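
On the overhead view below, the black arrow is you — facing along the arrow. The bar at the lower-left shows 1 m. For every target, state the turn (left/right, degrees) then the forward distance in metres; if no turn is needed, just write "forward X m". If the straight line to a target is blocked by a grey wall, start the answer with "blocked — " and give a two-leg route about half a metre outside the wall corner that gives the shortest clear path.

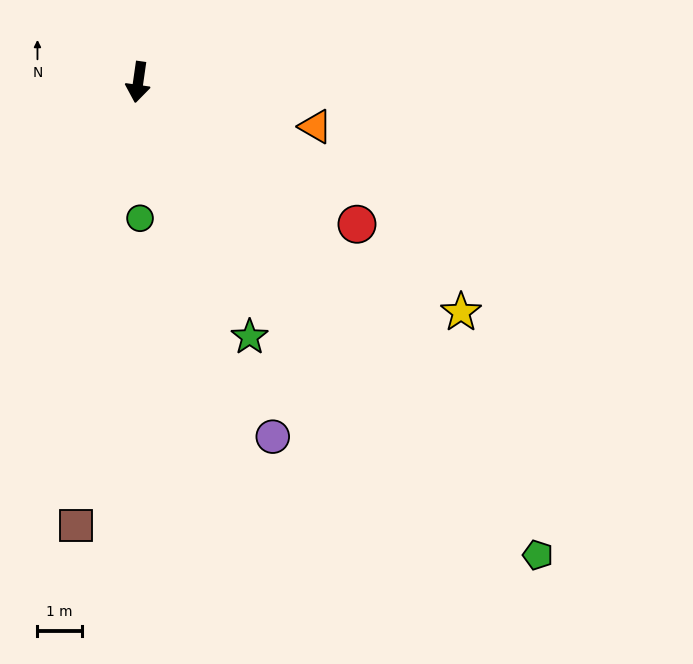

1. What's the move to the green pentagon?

turn left 48°, forward 14.0 m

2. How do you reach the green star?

turn left 32°, forward 6.3 m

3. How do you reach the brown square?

forward 10.1 m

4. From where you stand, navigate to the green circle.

turn left 9°, forward 3.1 m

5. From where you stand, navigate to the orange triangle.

turn left 84°, forward 4.1 m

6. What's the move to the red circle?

turn left 65°, forward 5.9 m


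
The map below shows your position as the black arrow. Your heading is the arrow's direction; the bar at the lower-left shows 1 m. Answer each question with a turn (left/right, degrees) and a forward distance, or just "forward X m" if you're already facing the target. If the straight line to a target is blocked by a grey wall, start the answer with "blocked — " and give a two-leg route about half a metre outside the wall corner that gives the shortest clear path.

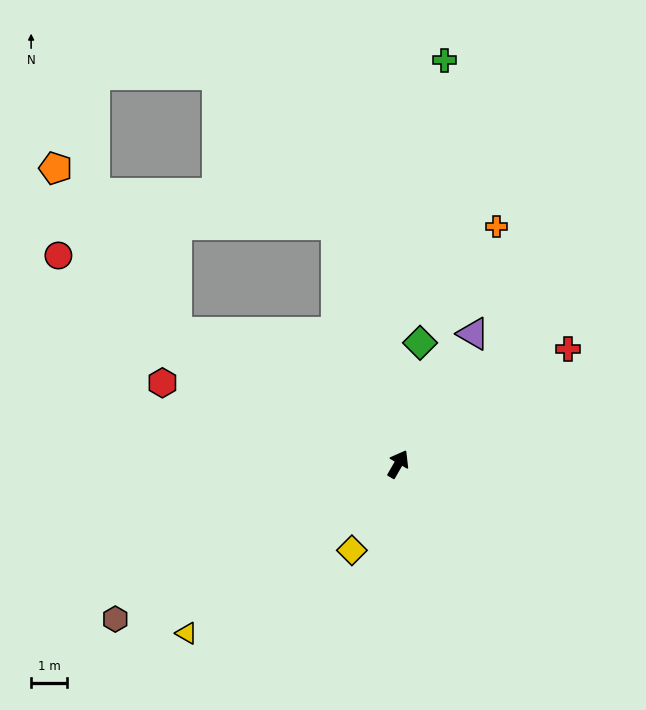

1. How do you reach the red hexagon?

turn left 101°, forward 6.9 m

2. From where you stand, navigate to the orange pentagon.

blocked — turn left 89°, forward 7.1 m, then turn right 23°, forward 5.6 m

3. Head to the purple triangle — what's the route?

forward 4.2 m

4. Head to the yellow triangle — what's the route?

turn left 159°, forward 7.5 m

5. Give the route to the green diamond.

turn left 20°, forward 3.4 m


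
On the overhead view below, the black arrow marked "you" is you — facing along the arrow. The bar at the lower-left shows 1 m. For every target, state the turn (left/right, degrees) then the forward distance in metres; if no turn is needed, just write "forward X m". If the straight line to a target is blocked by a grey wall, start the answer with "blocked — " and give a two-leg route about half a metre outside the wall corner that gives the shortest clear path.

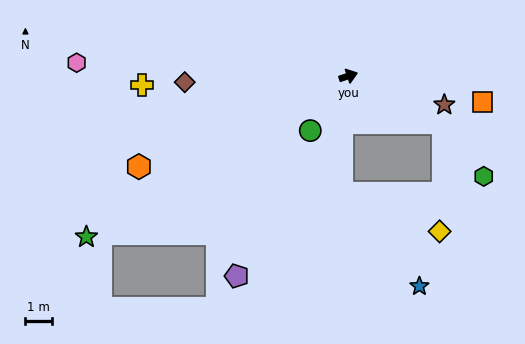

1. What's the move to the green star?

turn right 167°, forward 11.6 m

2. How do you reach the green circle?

turn right 143°, forward 2.5 m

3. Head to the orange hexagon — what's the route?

turn right 175°, forward 8.6 m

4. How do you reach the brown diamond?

turn left 164°, forward 6.2 m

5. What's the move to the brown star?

turn right 35°, forward 3.8 m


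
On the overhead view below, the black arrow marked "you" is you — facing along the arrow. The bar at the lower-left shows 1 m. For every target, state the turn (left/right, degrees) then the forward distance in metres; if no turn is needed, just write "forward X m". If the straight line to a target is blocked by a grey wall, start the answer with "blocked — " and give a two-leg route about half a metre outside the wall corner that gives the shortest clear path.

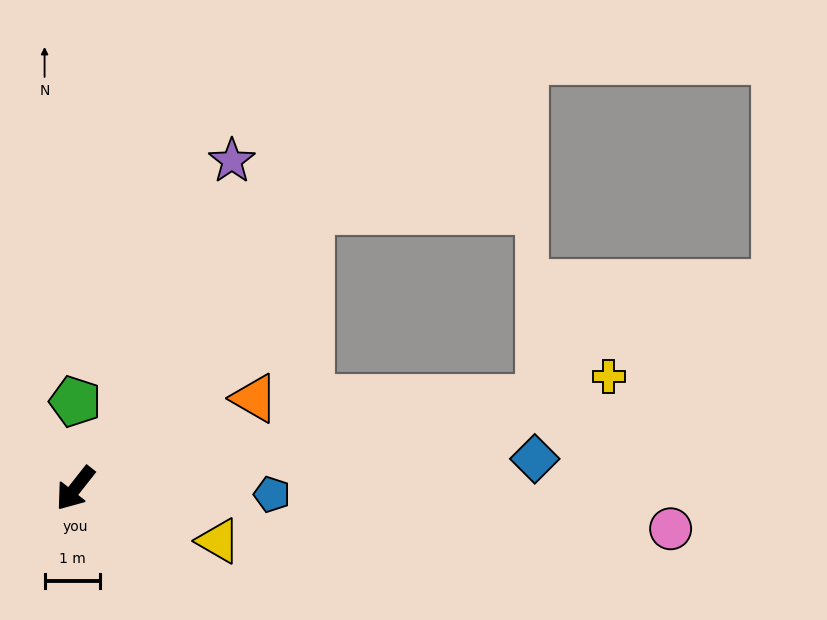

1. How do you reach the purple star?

turn right 167°, forward 6.5 m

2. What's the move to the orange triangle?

turn left 155°, forward 3.6 m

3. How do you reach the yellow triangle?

turn left 108°, forward 2.7 m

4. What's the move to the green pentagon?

turn right 142°, forward 1.6 m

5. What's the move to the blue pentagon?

turn left 126°, forward 3.5 m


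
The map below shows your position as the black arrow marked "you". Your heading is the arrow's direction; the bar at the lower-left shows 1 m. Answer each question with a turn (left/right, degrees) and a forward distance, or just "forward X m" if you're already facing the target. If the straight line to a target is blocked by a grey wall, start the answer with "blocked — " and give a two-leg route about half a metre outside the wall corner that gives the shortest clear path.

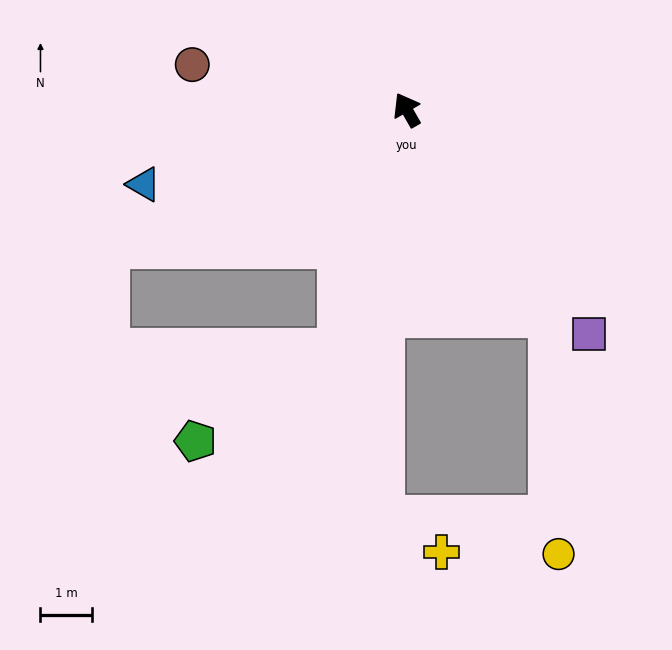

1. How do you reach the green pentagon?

blocked — turn left 135°, forward 4.8 m, then turn right 43°, forward 3.3 m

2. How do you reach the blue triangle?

turn left 76°, forward 5.3 m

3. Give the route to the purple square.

turn right 171°, forward 5.6 m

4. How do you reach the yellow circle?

blocked — turn right 175°, forward 4.8 m, then turn right 33°, forward 4.6 m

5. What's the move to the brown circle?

turn left 48°, forward 4.2 m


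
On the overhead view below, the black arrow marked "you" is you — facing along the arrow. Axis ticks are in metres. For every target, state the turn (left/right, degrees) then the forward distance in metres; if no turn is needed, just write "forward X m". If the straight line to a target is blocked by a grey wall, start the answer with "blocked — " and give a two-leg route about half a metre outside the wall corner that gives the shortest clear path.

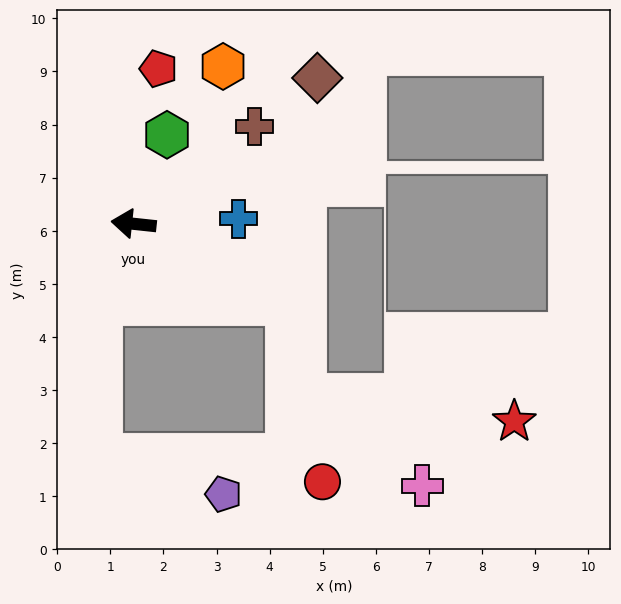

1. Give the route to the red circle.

blocked — turn left 159°, forward 3.3 m, then turn right 52°, forward 3.4 m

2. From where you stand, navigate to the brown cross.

turn right 135°, forward 2.9 m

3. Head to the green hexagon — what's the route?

turn right 104°, forward 1.8 m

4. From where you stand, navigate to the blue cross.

turn right 171°, forward 2.0 m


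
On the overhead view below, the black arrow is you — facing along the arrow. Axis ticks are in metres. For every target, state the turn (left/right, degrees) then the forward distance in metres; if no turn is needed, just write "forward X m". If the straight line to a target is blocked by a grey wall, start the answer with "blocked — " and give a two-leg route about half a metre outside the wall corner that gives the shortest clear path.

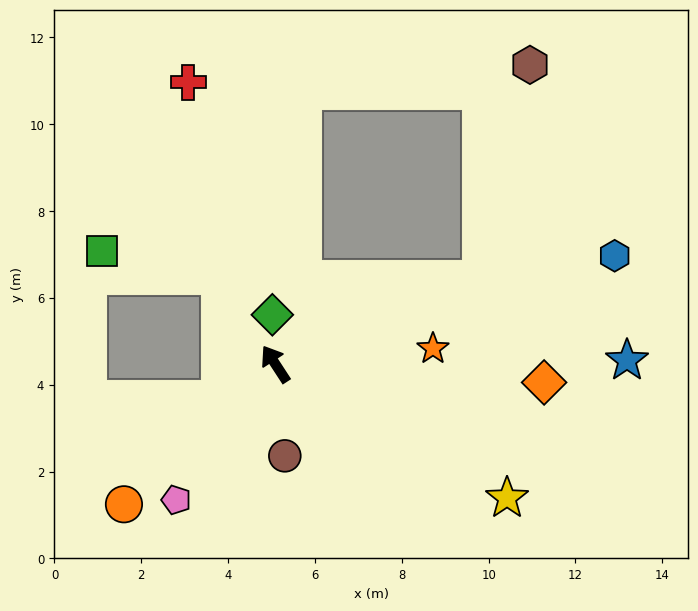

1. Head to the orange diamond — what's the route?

turn right 127°, forward 6.2 m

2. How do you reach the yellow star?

turn right 153°, forward 6.2 m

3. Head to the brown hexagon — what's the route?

blocked — turn right 100°, forward 5.1 m, then turn left 54°, forward 5.0 m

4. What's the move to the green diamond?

turn right 30°, forward 1.1 m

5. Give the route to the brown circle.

turn left 153°, forward 2.1 m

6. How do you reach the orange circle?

turn left 100°, forward 4.8 m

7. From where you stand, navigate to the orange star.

turn right 118°, forward 3.6 m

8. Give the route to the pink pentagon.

turn left 111°, forward 3.9 m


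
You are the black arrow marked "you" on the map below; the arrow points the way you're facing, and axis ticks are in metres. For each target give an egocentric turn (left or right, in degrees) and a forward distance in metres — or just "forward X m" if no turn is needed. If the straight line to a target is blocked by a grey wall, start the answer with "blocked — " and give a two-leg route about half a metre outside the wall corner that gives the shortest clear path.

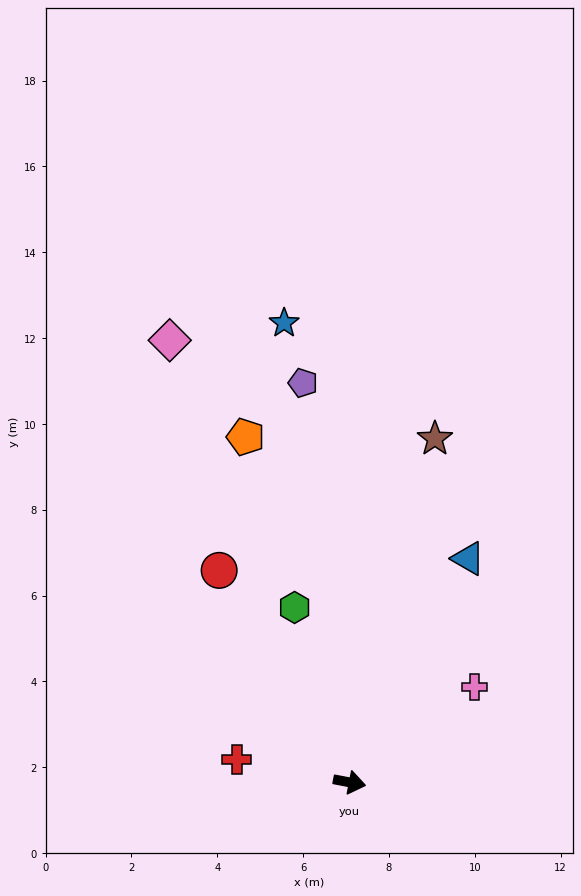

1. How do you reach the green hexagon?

turn left 118°, forward 4.3 m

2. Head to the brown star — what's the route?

turn left 87°, forward 8.3 m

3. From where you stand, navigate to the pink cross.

turn left 48°, forward 3.7 m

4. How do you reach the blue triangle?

turn left 73°, forward 5.9 m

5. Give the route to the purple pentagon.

turn left 108°, forward 9.4 m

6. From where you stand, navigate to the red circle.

turn left 132°, forward 5.8 m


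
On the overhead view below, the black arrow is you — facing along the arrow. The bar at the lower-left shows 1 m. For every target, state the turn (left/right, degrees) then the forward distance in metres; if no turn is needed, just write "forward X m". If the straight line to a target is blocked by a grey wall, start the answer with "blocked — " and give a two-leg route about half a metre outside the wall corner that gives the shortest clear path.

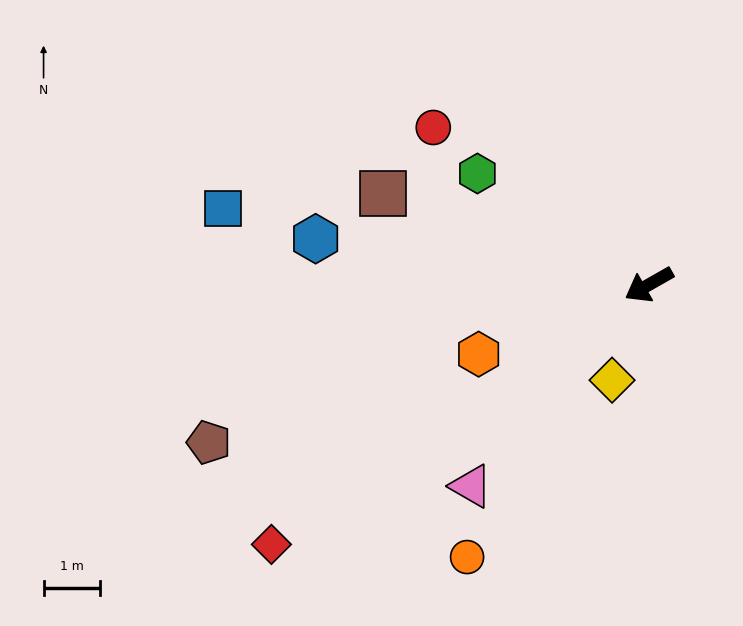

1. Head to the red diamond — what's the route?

turn left 5°, forward 8.2 m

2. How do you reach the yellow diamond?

turn left 39°, forward 1.8 m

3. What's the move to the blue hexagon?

turn right 37°, forward 6.0 m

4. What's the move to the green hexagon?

turn right 63°, forward 3.6 m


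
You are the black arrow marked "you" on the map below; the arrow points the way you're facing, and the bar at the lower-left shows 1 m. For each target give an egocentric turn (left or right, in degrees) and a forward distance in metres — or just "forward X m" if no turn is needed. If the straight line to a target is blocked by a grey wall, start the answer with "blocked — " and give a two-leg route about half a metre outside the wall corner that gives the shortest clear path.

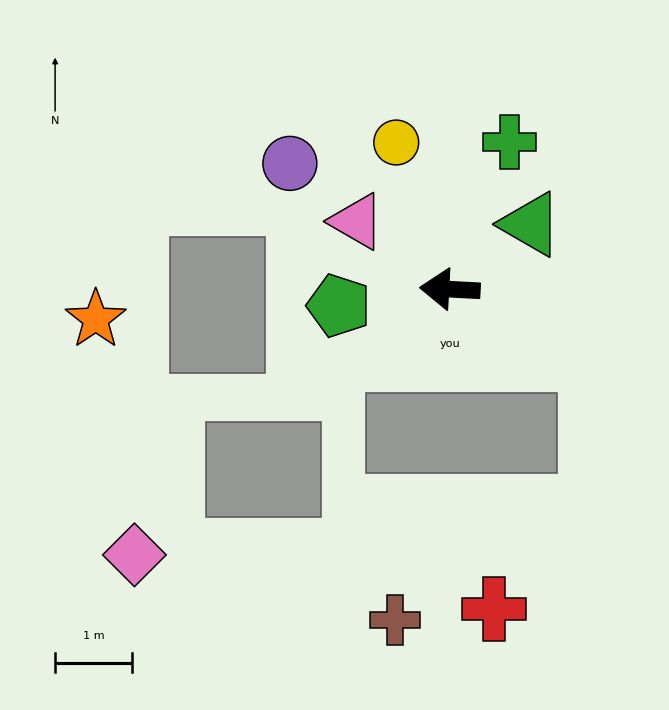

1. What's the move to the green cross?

turn right 109°, forward 2.1 m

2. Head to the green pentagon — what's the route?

turn left 11°, forward 1.5 m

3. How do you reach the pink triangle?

turn right 33°, forward 1.5 m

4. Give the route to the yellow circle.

turn right 67°, forward 2.0 m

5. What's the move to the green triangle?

turn right 138°, forward 1.4 m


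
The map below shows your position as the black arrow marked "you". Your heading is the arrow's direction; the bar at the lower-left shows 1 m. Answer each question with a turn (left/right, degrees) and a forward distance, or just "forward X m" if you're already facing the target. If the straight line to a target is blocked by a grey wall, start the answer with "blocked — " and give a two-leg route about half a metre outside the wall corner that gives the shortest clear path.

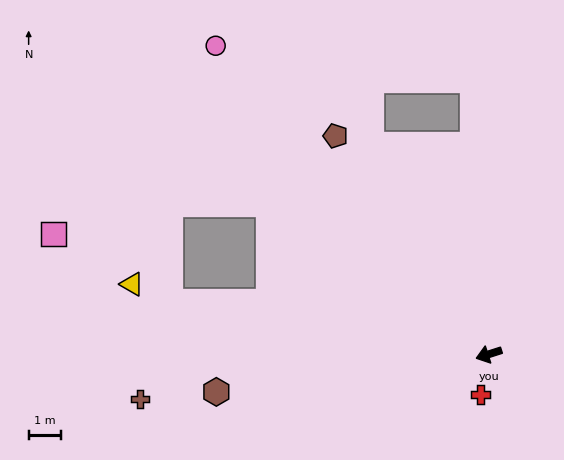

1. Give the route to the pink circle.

turn right 66°, forward 12.6 m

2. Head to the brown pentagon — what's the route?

turn right 73°, forward 8.1 m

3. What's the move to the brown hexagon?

turn right 10°, forward 8.4 m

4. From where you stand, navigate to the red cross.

turn left 61°, forward 1.3 m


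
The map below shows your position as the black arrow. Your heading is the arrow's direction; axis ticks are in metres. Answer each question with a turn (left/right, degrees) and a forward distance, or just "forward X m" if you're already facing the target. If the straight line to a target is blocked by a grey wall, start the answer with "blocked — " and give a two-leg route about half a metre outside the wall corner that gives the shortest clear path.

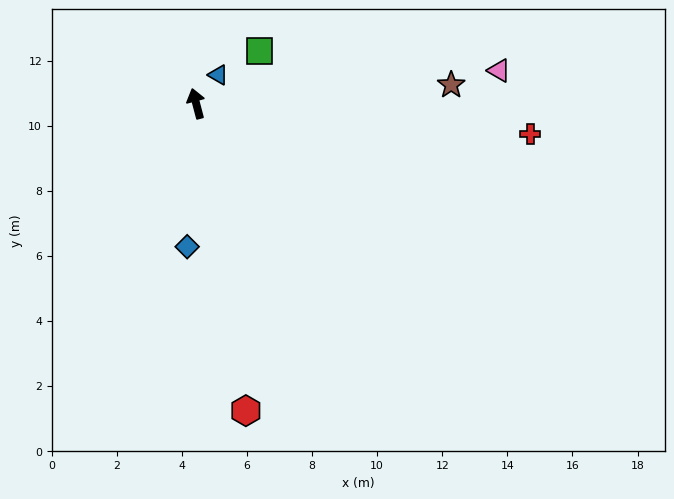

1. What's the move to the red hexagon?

turn left 174°, forward 9.6 m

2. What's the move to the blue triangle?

turn right 52°, forward 1.1 m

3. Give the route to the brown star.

turn right 101°, forward 7.9 m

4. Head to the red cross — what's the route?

turn right 110°, forward 10.3 m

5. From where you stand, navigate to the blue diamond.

turn left 162°, forward 4.4 m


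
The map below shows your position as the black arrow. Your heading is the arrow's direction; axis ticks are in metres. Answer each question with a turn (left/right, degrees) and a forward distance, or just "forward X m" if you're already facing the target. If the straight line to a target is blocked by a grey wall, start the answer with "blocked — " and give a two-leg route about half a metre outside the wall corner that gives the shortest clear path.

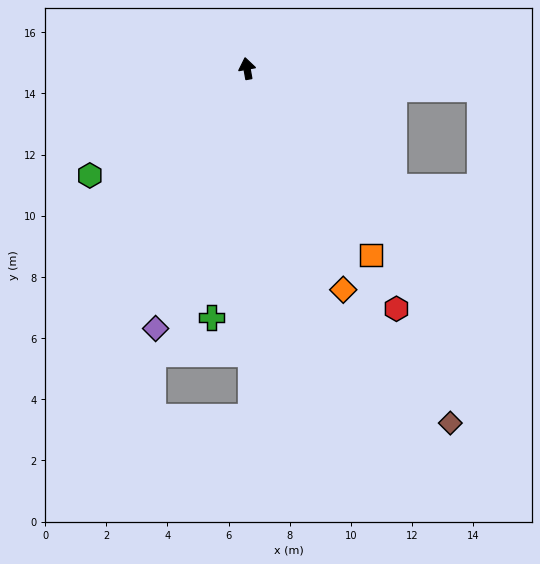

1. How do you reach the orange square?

turn right 157°, forward 7.3 m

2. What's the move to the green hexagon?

turn left 114°, forward 6.2 m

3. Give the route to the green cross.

turn left 162°, forward 8.2 m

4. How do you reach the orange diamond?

turn right 167°, forward 7.9 m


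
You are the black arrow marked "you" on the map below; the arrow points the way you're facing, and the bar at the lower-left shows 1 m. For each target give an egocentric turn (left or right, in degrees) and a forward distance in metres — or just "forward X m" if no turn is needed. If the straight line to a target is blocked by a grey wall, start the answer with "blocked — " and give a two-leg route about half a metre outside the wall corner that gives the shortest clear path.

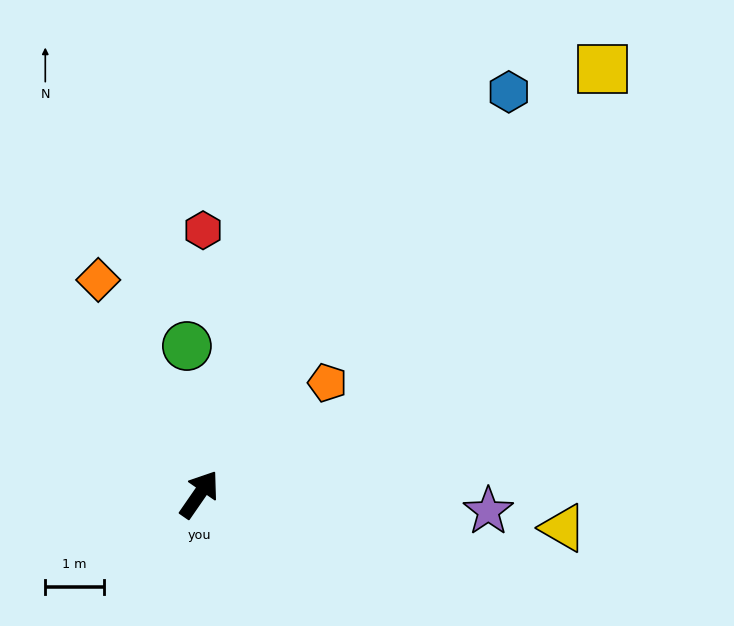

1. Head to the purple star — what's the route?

turn right 59°, forward 4.9 m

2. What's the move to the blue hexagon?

turn right 3°, forward 8.7 m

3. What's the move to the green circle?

turn left 39°, forward 2.5 m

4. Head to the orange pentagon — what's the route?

turn right 14°, forward 2.9 m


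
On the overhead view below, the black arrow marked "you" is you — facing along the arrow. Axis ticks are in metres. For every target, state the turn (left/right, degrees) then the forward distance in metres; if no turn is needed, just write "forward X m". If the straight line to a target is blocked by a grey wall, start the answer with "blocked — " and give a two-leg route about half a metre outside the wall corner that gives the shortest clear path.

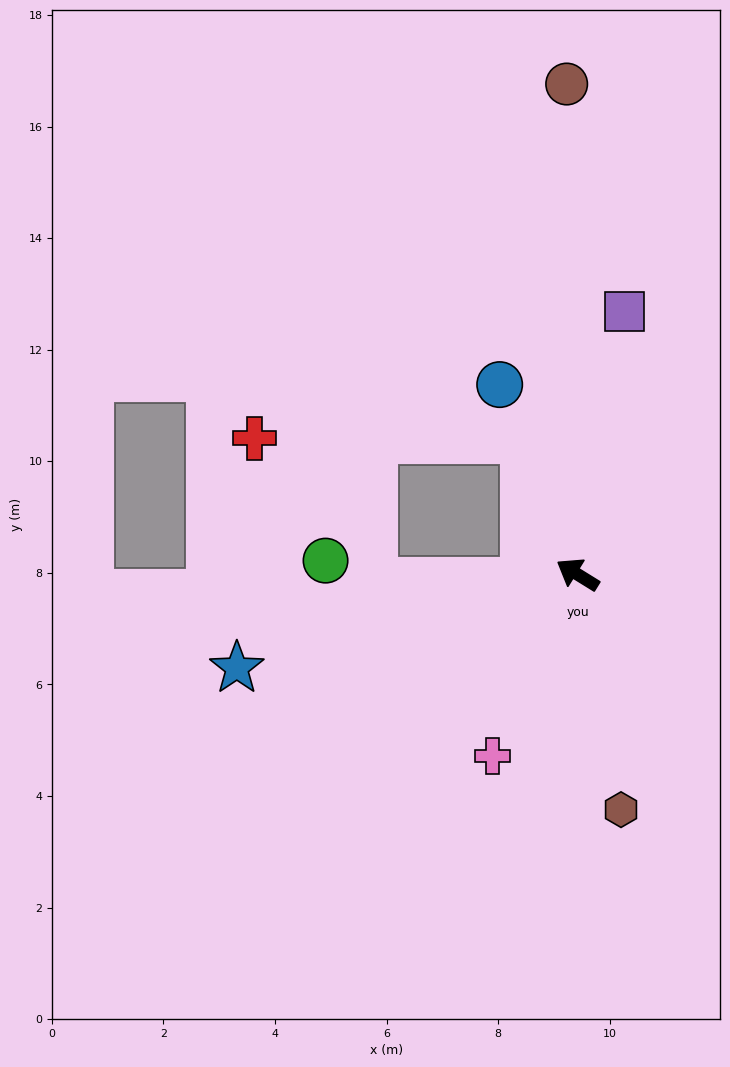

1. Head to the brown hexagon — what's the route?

turn left 132°, forward 4.3 m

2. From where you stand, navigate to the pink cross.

turn left 97°, forward 3.6 m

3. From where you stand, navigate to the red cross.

blocked — turn right 37°, forward 2.6 m, then turn left 68°, forward 4.8 m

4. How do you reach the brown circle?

turn right 57°, forward 8.8 m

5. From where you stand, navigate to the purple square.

turn right 68°, forward 4.8 m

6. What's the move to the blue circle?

turn right 36°, forward 3.7 m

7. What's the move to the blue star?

turn left 47°, forward 6.3 m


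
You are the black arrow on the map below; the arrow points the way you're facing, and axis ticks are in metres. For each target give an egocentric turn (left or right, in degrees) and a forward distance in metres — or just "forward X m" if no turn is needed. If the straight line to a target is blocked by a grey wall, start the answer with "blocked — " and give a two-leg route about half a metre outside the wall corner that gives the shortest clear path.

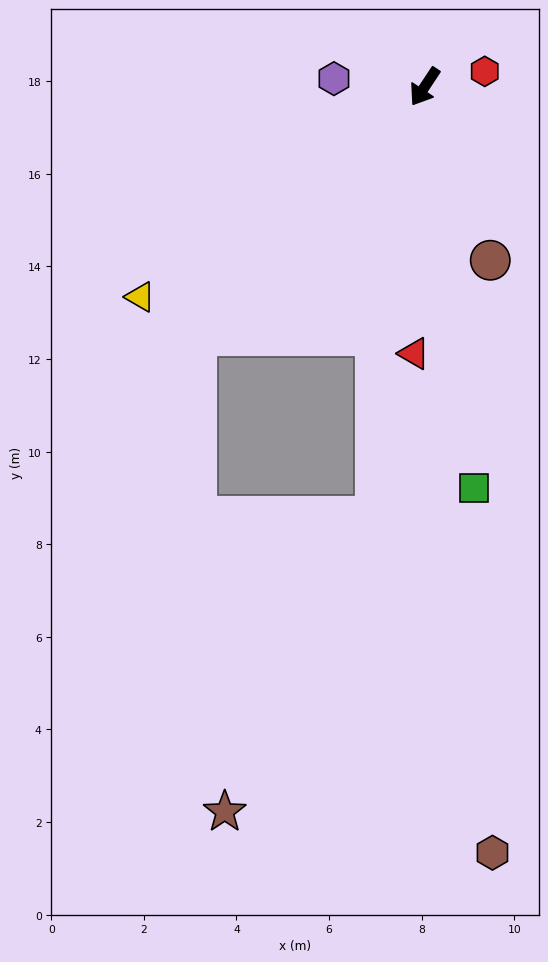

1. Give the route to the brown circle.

turn left 54°, forward 4.0 m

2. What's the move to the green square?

turn left 41°, forward 8.7 m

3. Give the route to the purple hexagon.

turn right 62°, forward 2.0 m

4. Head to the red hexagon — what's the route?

turn left 138°, forward 1.3 m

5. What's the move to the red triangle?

turn left 31°, forward 5.8 m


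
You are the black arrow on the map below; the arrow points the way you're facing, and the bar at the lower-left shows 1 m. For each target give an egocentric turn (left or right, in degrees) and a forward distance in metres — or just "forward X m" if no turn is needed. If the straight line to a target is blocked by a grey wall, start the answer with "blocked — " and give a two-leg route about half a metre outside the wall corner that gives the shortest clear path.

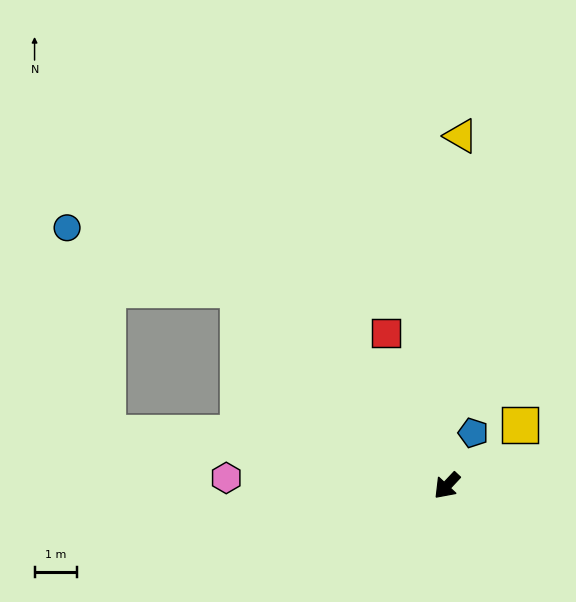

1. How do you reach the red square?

turn right 115°, forward 3.8 m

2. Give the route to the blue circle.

blocked — turn right 90°, forward 6.7 m, then turn left 23°, forward 4.2 m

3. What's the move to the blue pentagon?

turn right 163°, forward 1.4 m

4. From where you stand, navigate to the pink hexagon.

turn right 49°, forward 5.2 m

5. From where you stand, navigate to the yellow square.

turn left 173°, forward 2.2 m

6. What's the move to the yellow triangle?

turn right 139°, forward 8.2 m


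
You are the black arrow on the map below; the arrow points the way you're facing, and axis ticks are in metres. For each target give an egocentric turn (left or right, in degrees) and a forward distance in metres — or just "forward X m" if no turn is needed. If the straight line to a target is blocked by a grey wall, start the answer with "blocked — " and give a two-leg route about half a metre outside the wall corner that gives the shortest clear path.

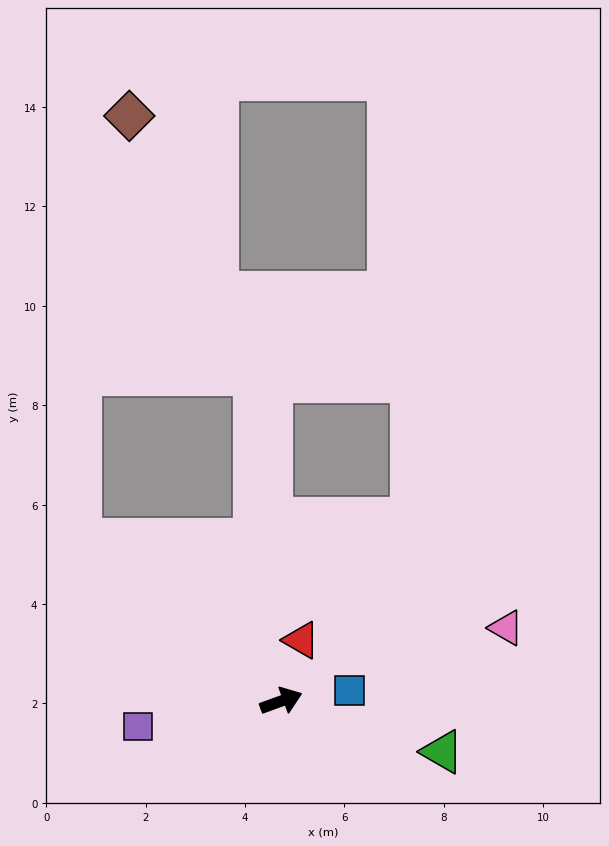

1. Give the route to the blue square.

turn right 11°, forward 1.4 m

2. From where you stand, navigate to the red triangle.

turn left 52°, forward 1.3 m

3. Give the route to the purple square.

turn left 170°, forward 2.9 m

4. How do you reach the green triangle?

turn right 38°, forward 3.4 m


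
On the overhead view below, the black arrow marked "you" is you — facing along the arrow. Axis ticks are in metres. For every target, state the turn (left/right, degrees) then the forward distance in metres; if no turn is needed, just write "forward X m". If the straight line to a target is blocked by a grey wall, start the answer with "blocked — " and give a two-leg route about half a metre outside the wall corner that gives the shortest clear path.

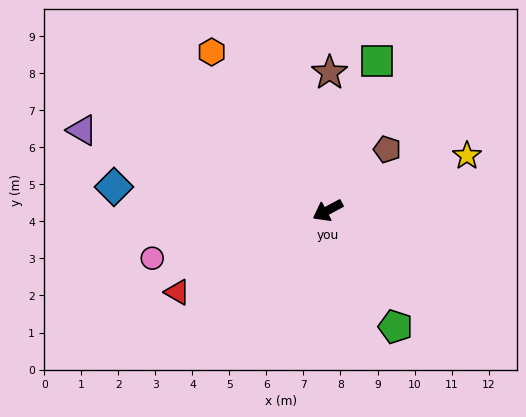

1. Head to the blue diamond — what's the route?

turn right 35°, forward 5.8 m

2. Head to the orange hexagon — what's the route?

turn right 82°, forward 5.3 m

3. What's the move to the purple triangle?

turn right 46°, forward 7.0 m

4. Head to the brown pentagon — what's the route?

turn right 163°, forward 2.3 m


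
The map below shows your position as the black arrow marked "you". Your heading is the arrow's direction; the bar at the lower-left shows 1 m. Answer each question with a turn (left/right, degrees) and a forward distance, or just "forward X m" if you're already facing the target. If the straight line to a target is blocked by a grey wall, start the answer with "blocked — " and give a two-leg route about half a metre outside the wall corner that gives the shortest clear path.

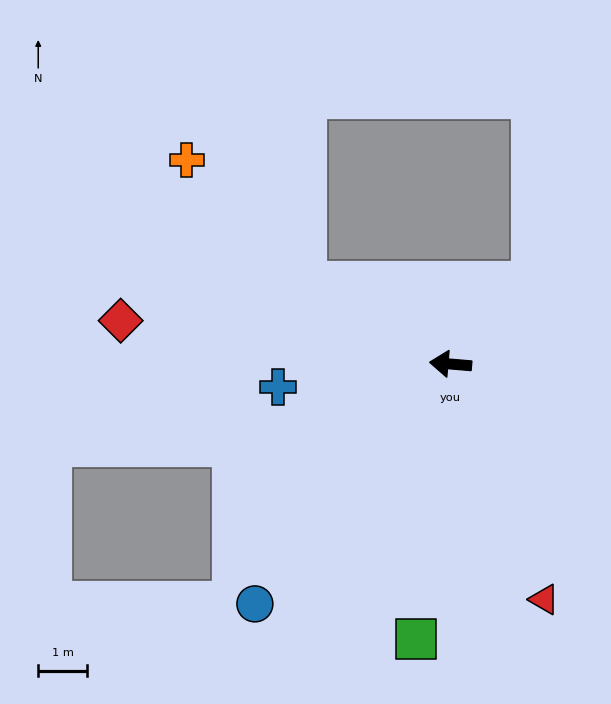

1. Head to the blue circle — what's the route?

turn left 56°, forward 6.4 m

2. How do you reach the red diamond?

turn right 3°, forward 6.9 m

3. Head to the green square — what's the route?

turn left 88°, forward 5.7 m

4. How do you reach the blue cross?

turn left 12°, forward 3.6 m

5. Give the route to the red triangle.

turn left 116°, forward 5.2 m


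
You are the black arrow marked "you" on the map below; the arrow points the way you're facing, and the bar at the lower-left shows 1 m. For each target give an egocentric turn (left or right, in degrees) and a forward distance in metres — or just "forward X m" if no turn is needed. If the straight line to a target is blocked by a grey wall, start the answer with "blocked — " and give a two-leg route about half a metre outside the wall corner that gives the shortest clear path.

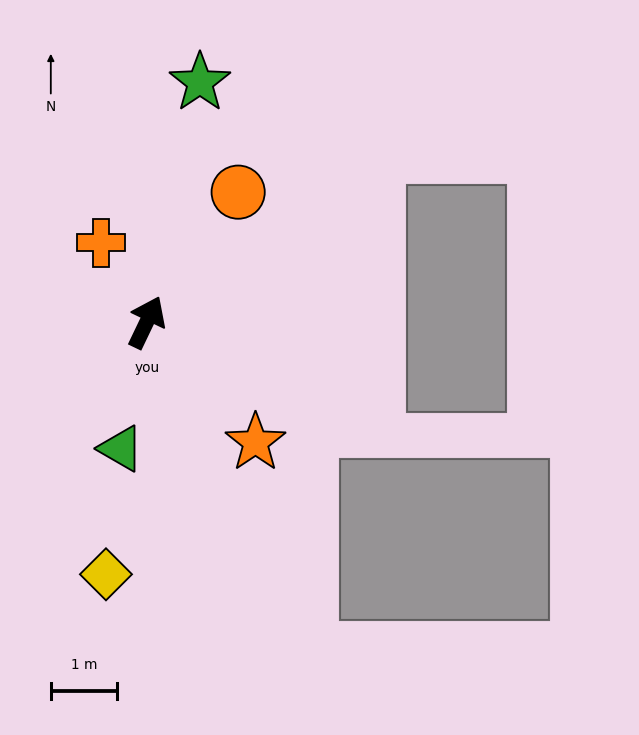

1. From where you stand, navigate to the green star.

turn left 13°, forward 3.7 m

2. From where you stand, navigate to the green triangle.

turn right 166°, forward 1.9 m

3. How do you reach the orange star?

turn right 112°, forward 2.4 m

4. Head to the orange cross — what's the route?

turn left 56°, forward 1.4 m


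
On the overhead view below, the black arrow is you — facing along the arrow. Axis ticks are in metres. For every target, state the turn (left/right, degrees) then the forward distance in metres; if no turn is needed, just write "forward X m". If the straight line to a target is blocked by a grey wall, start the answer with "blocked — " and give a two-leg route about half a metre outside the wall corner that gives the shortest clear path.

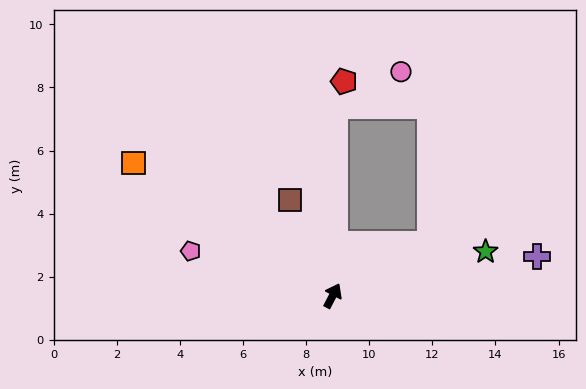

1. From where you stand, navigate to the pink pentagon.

turn left 100°, forward 4.7 m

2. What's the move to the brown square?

turn left 52°, forward 3.3 m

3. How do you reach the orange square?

turn left 84°, forward 7.6 m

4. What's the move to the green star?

turn right 46°, forward 5.0 m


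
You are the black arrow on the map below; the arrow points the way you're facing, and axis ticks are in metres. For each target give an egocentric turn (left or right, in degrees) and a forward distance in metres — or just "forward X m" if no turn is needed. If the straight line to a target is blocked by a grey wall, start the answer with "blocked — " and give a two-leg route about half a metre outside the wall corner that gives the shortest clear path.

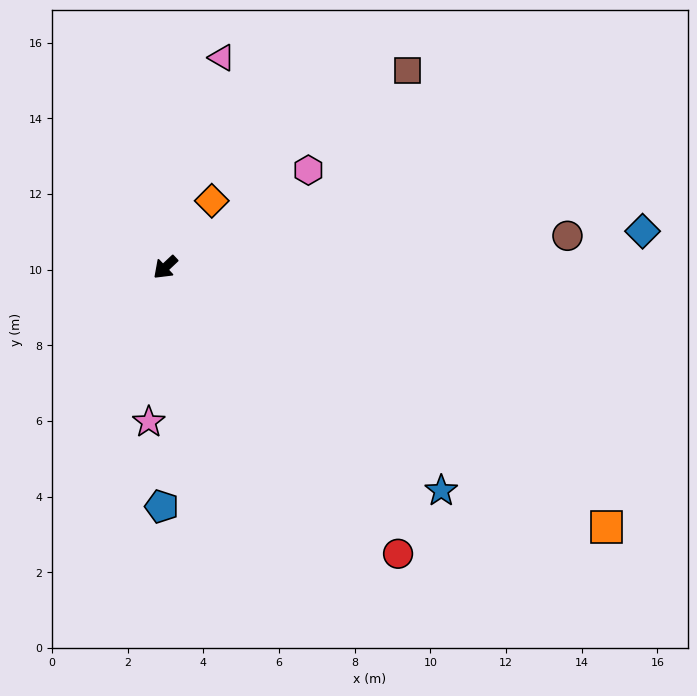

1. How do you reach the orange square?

turn left 106°, forward 13.5 m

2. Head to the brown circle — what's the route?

turn left 141°, forward 10.7 m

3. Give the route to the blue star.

turn left 98°, forward 9.4 m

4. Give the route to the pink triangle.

turn right 148°, forward 5.7 m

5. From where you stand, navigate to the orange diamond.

turn right 168°, forward 2.1 m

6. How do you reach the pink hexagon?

turn left 171°, forward 4.6 m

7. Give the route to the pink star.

turn left 41°, forward 4.1 m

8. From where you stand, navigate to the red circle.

turn left 86°, forward 9.8 m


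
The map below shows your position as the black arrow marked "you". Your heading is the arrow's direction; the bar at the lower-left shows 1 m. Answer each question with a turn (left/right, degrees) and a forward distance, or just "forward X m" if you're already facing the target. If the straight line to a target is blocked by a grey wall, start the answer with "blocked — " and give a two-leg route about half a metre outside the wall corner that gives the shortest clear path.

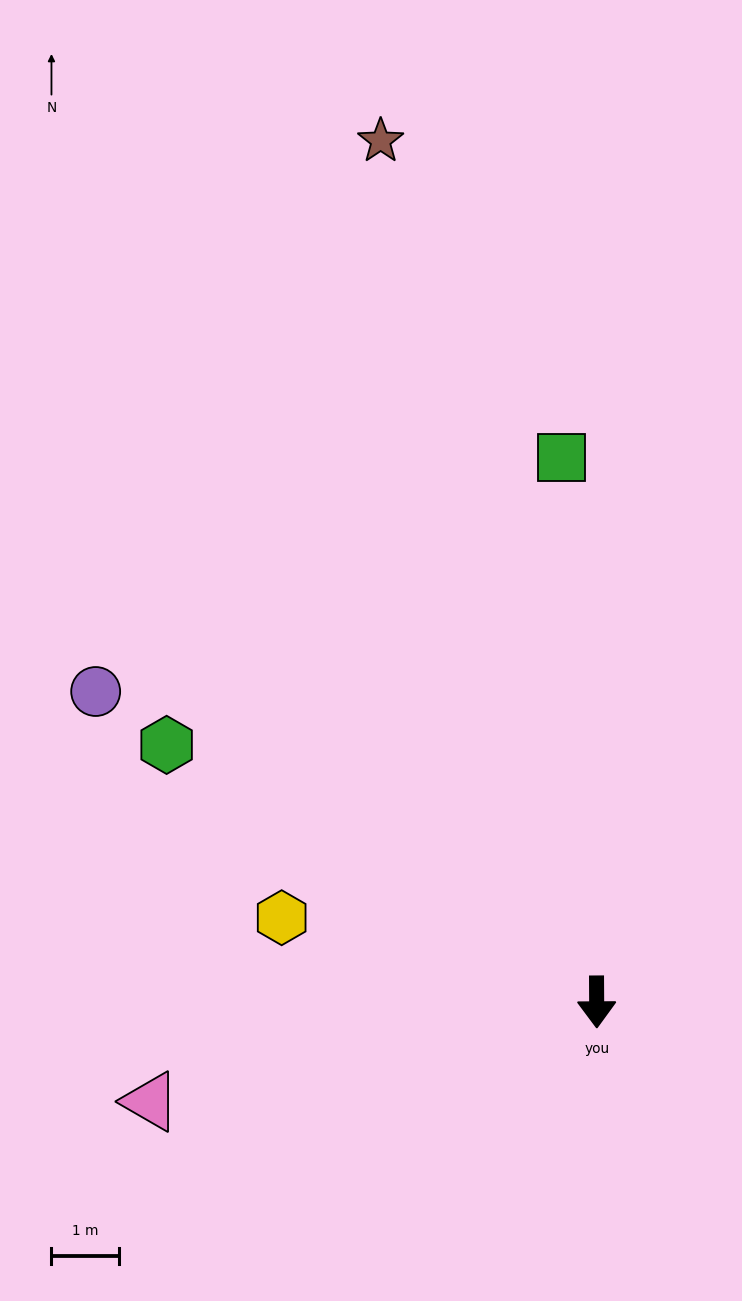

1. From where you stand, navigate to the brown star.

turn right 166°, forward 13.1 m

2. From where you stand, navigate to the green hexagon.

turn right 121°, forward 7.4 m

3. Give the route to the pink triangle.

turn right 78°, forward 6.8 m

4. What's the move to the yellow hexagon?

turn right 105°, forward 4.8 m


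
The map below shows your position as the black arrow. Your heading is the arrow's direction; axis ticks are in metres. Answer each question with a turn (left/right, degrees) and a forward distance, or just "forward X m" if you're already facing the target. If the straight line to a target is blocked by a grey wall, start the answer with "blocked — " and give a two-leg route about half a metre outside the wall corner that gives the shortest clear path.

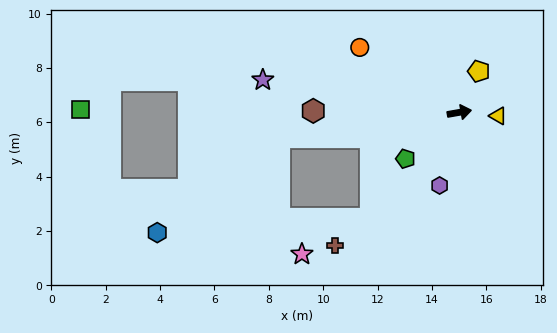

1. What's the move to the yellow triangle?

turn right 15°, forward 1.4 m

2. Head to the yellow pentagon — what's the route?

turn left 55°, forward 1.7 m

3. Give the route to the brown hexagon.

turn left 169°, forward 5.4 m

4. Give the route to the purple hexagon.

turn right 115°, forward 2.8 m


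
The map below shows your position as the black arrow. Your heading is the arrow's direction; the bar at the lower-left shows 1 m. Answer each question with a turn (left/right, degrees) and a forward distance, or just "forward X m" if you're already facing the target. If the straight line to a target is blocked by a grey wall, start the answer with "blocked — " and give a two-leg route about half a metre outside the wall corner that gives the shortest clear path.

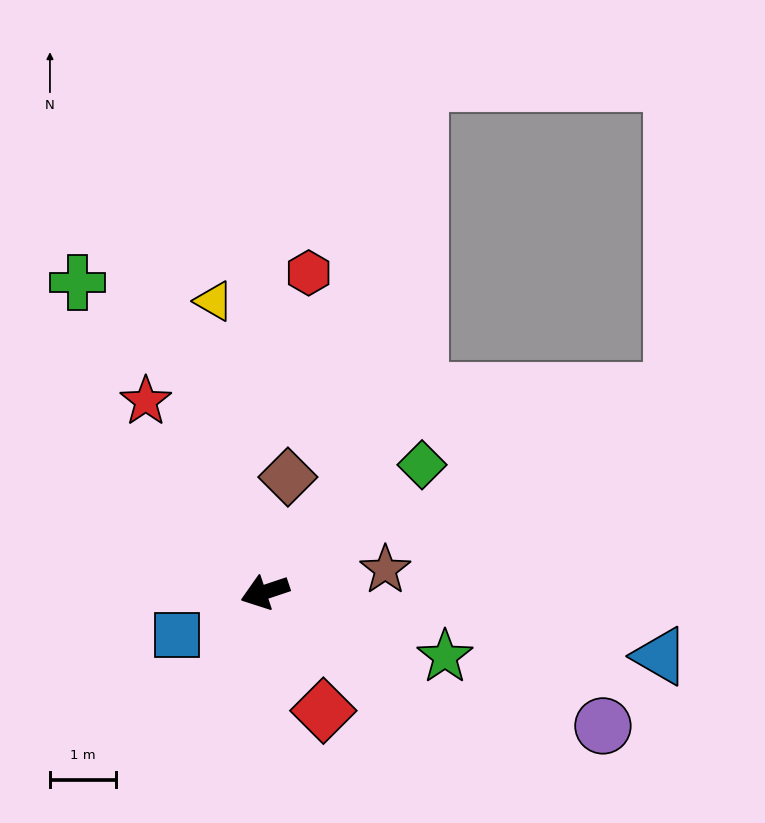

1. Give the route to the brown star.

turn left 172°, forward 1.9 m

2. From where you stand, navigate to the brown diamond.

turn right 120°, forward 1.8 m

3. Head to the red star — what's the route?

turn right 77°, forward 3.4 m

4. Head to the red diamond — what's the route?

turn left 98°, forward 2.0 m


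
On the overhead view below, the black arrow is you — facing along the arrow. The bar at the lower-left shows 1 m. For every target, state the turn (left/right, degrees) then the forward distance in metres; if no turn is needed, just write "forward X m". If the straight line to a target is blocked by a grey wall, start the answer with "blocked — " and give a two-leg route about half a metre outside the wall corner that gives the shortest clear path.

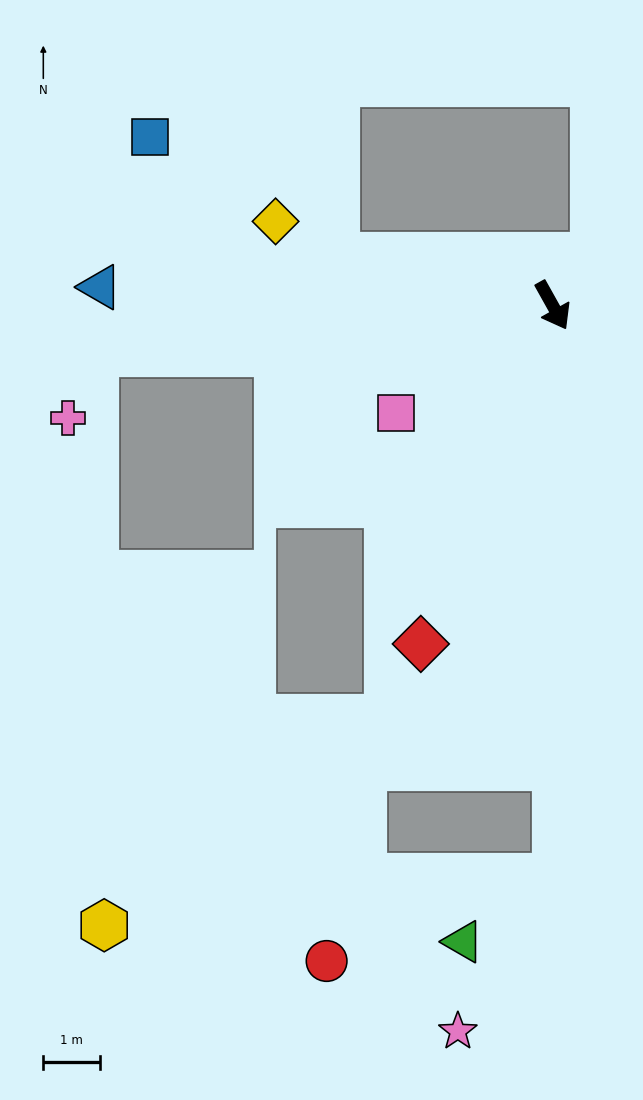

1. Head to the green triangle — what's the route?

blocked — turn right 29°, forward 10.1 m, then turn right 55°, forward 2.0 m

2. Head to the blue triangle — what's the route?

turn right 122°, forward 8.0 m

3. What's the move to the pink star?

blocked — turn right 29°, forward 10.1 m, then turn right 33°, forward 3.2 m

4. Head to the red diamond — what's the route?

turn right 50°, forward 6.4 m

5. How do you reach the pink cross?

blocked — turn right 113°, forward 8.2 m, then turn left 62°, forward 1.2 m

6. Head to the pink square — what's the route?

turn right 85°, forward 3.4 m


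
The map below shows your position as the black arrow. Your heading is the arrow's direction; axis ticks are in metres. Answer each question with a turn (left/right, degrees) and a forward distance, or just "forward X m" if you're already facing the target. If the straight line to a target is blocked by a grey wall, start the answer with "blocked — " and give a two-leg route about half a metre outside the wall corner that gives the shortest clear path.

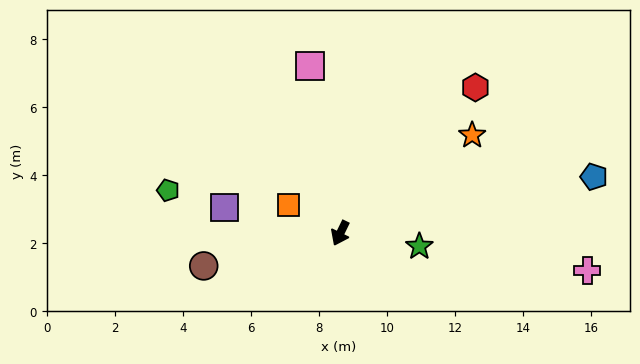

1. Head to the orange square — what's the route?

turn right 93°, forward 1.7 m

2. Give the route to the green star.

turn left 107°, forward 2.4 m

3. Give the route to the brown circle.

turn right 51°, forward 4.1 m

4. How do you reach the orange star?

turn left 153°, forward 4.8 m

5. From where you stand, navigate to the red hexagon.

turn left 163°, forward 5.9 m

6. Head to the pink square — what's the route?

turn right 144°, forward 5.0 m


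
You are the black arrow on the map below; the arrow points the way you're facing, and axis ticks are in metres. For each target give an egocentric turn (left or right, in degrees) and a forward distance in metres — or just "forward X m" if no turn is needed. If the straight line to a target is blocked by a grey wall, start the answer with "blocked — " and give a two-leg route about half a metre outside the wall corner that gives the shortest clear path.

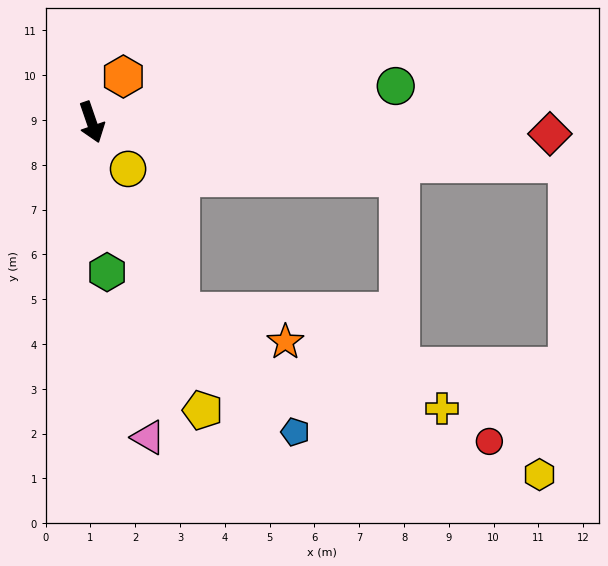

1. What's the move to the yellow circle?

turn left 19°, forward 1.3 m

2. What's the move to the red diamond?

turn left 70°, forward 10.2 m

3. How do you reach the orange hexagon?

turn left 126°, forward 1.2 m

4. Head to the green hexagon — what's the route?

turn right 13°, forward 3.4 m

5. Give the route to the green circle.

turn left 78°, forward 6.8 m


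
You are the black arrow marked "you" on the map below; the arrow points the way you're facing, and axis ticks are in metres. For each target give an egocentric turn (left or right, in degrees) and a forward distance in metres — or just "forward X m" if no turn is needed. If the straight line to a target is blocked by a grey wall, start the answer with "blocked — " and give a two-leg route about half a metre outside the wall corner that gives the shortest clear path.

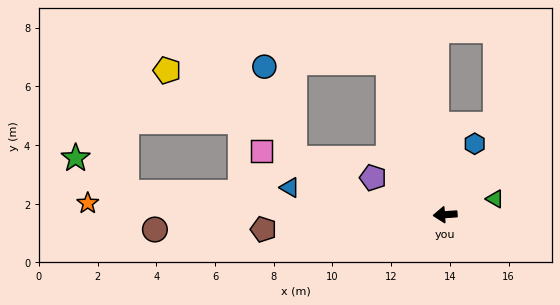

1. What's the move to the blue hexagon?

turn right 117°, forward 2.6 m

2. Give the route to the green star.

blocked — turn right 8°, forward 10.9 m, then turn right 30°, forward 2.1 m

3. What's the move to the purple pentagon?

turn right 31°, forward 2.8 m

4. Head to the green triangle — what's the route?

turn right 166°, forward 1.8 m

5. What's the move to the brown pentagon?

forward 6.2 m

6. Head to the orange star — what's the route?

turn right 6°, forward 12.2 m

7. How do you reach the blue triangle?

turn right 14°, forward 5.4 m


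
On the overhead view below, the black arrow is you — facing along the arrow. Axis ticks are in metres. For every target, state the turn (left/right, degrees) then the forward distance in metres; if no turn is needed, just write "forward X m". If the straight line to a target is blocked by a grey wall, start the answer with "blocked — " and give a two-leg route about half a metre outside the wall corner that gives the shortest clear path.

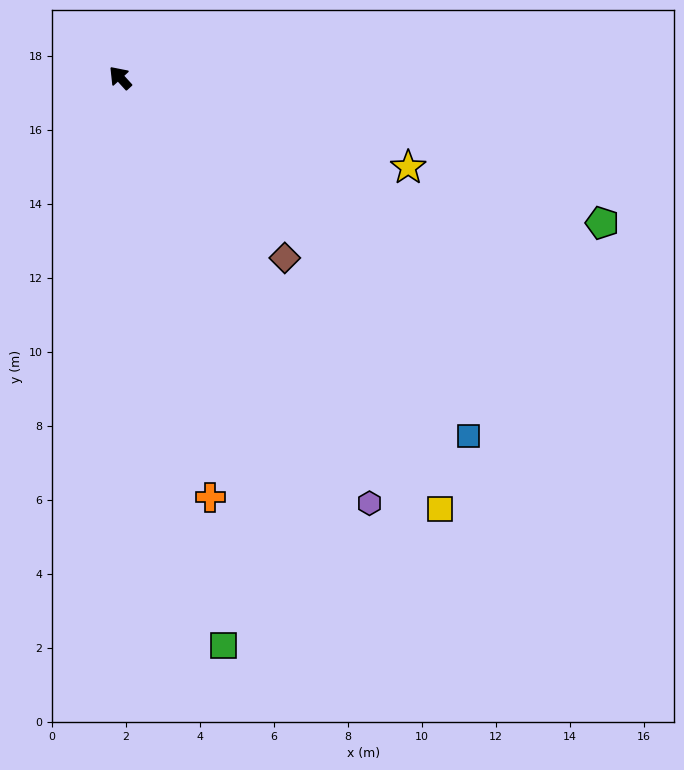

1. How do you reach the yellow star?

turn right 150°, forward 8.2 m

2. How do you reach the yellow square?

turn left 174°, forward 14.5 m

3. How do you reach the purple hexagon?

turn left 168°, forward 13.3 m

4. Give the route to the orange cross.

turn left 150°, forward 11.6 m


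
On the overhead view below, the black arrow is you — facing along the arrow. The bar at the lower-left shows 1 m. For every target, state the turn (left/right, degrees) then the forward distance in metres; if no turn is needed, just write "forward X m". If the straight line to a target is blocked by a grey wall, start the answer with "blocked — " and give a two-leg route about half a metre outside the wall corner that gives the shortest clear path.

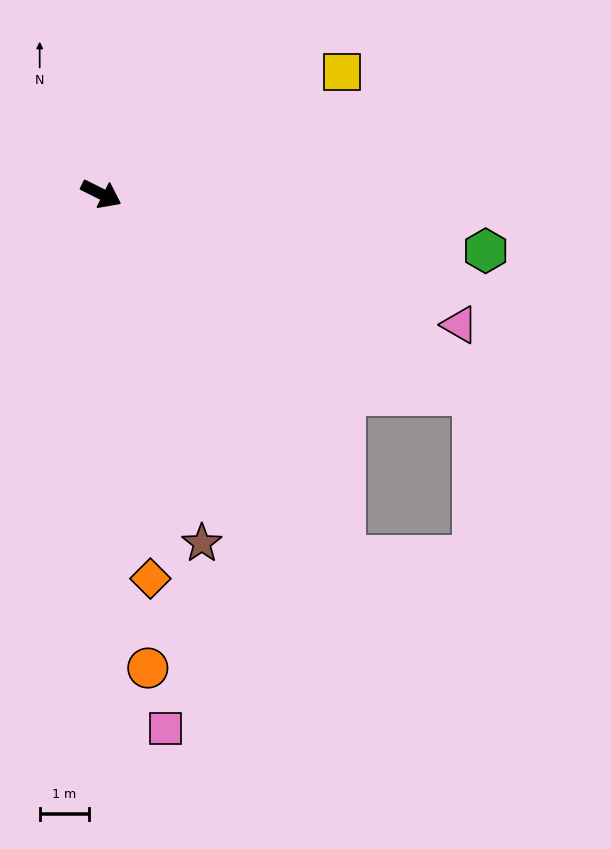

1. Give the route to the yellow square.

turn left 53°, forward 5.5 m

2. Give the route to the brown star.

turn right 47°, forward 7.4 m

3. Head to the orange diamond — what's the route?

turn right 56°, forward 7.9 m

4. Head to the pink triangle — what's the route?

turn left 7°, forward 7.7 m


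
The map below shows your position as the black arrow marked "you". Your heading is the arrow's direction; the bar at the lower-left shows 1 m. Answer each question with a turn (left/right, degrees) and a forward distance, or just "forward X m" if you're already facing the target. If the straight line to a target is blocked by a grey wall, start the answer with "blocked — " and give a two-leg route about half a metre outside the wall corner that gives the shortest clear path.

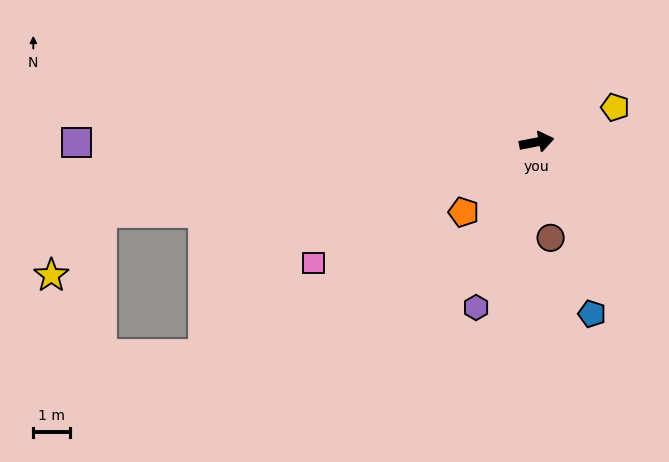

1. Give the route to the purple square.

turn left 169°, forward 12.5 m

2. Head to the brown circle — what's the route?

turn right 93°, forward 2.6 m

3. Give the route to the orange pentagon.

turn right 147°, forward 2.7 m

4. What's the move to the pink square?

turn right 163°, forward 6.9 m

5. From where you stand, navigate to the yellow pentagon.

turn left 13°, forward 2.3 m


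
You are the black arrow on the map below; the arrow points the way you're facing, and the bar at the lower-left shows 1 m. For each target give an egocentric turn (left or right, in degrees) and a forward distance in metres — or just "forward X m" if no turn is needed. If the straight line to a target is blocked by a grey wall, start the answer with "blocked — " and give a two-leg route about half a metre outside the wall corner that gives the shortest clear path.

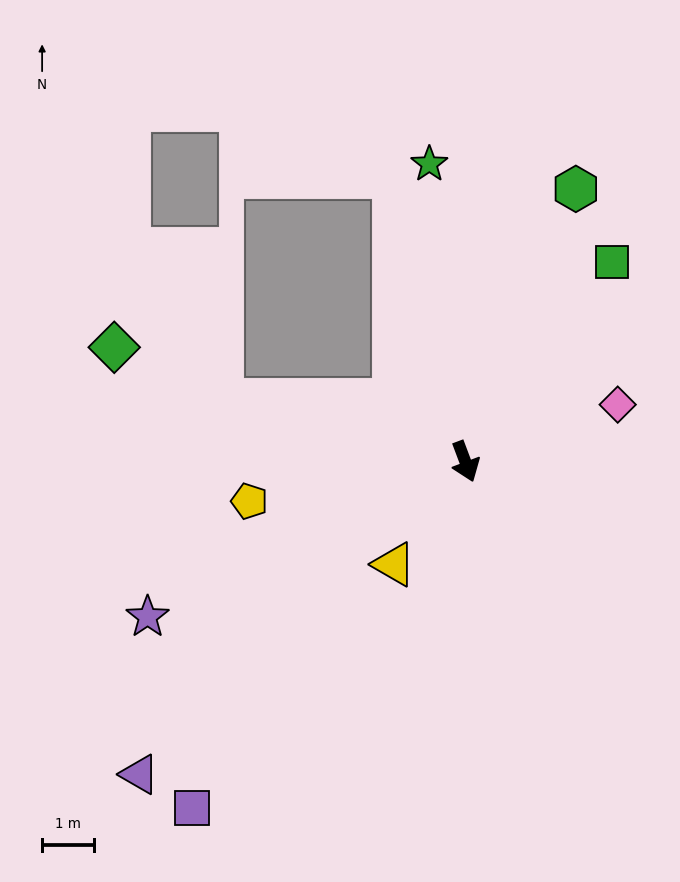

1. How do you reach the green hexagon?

turn left 137°, forward 5.6 m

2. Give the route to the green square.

turn left 123°, forward 4.7 m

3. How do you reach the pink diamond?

turn left 90°, forward 3.1 m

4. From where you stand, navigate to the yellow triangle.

turn right 55°, forward 2.4 m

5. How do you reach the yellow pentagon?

turn right 100°, forward 4.2 m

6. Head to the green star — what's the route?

turn left 166°, forward 5.7 m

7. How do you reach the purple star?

turn right 85°, forward 6.8 m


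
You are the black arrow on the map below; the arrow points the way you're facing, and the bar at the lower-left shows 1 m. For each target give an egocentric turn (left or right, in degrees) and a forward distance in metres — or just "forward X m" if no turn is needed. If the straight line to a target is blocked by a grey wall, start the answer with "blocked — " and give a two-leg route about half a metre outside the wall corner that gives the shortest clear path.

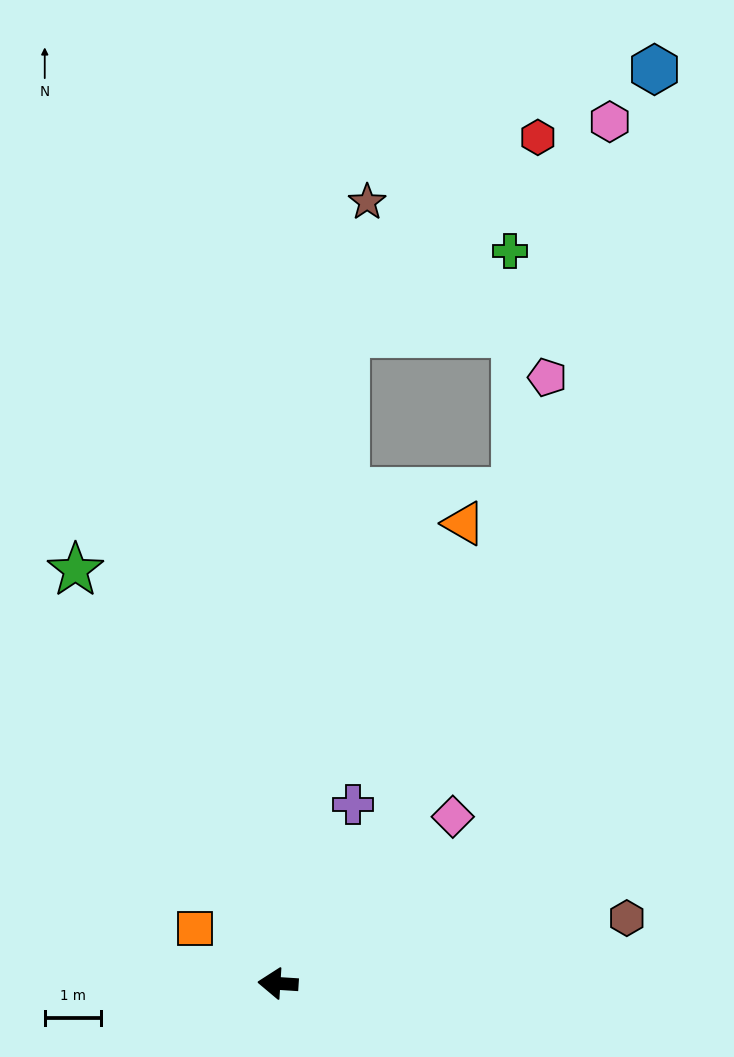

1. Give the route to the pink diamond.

turn right 133°, forward 4.3 m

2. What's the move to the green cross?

blocked — turn right 92°, forward 11.6 m, then turn right 58°, forward 3.3 m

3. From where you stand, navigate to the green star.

turn right 60°, forward 8.1 m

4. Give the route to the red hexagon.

blocked — turn right 92°, forward 11.6 m, then turn right 39°, forward 4.9 m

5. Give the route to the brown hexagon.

turn right 166°, forward 6.3 m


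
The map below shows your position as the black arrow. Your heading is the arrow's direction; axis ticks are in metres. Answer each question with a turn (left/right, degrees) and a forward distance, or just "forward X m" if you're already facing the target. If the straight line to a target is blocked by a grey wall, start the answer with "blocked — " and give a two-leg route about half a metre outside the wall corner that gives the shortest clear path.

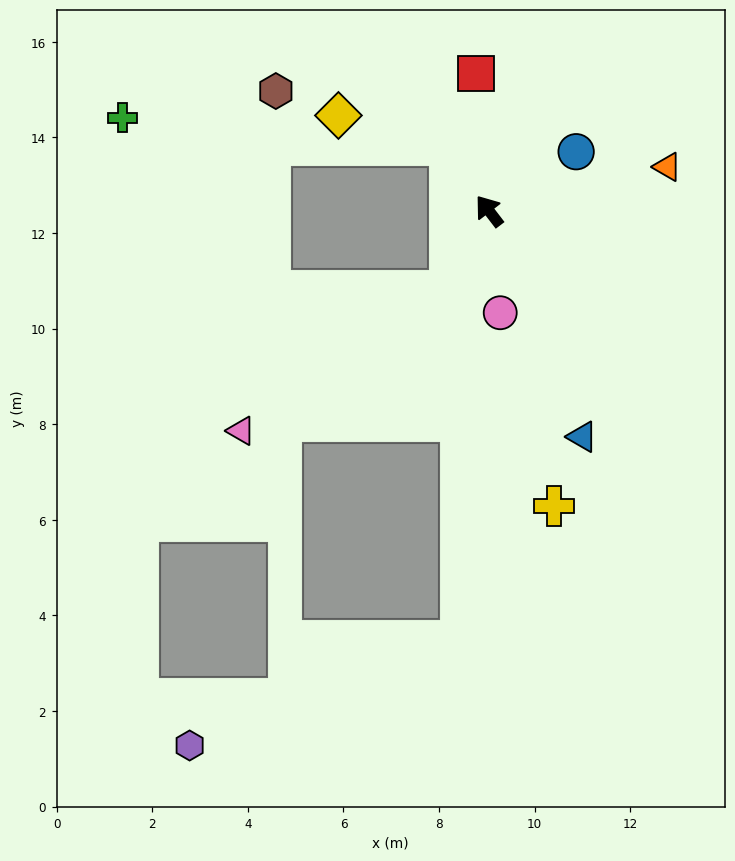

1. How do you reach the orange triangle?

turn right 114°, forward 3.8 m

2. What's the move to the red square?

turn right 32°, forward 2.9 m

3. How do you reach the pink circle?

turn left 149°, forward 2.1 m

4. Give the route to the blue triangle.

turn left 165°, forward 5.1 m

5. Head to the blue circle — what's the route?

turn right 93°, forward 2.2 m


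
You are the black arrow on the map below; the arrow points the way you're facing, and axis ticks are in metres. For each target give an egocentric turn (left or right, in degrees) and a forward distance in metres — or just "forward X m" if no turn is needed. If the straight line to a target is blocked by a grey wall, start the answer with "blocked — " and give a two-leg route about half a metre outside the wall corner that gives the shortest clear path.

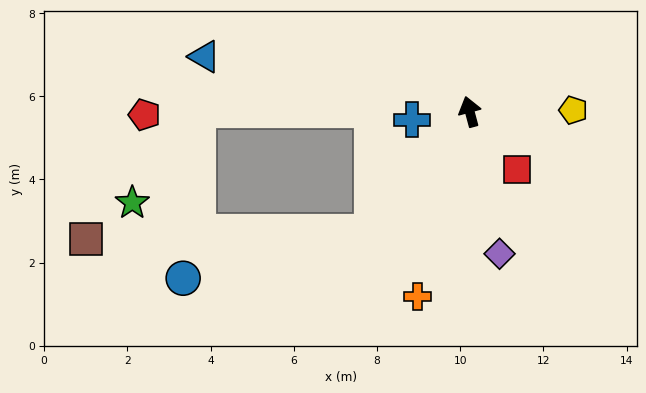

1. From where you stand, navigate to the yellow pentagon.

turn right 104°, forward 2.5 m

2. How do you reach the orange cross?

turn left 149°, forward 4.6 m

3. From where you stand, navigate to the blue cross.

turn left 83°, forward 1.4 m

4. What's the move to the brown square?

blocked — turn left 126°, forward 3.7 m, then turn right 50°, forward 6.9 m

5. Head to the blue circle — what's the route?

blocked — turn left 126°, forward 3.7 m, then turn right 37°, forward 4.7 m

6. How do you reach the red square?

turn right 156°, forward 1.8 m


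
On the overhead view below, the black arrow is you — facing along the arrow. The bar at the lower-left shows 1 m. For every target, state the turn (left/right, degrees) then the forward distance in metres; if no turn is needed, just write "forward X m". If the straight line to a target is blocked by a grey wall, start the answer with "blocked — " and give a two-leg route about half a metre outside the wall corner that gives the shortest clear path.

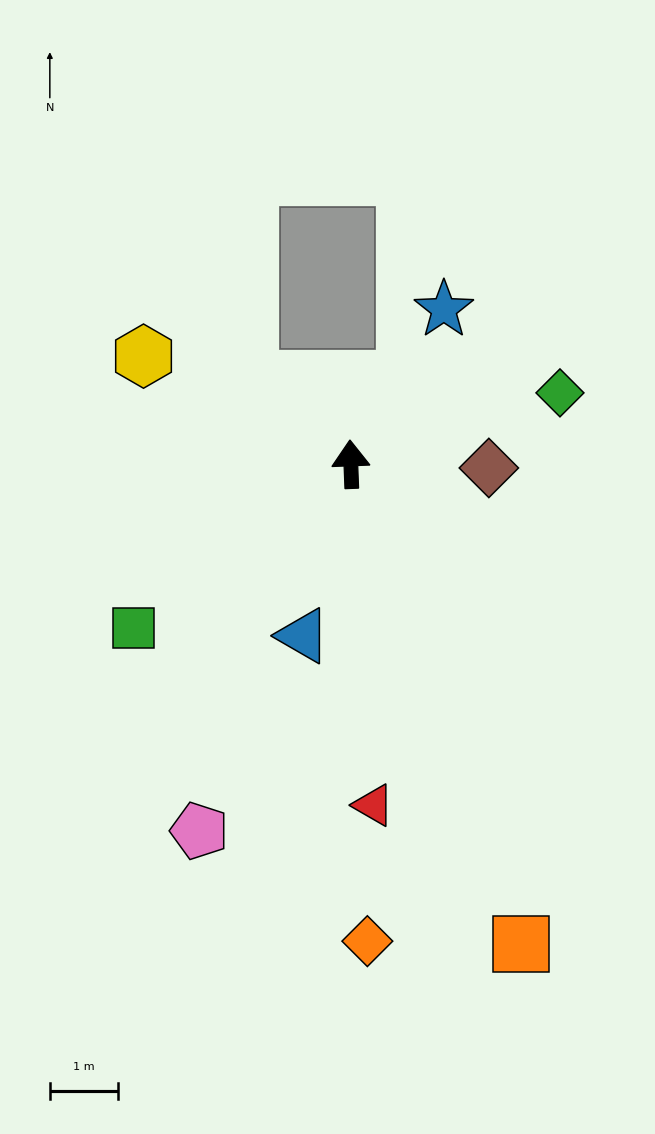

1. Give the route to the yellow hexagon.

turn left 60°, forward 3.4 m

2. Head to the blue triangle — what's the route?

turn left 162°, forward 2.6 m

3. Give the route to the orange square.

turn right 163°, forward 7.5 m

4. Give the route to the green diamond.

turn right 73°, forward 3.3 m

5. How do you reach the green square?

turn left 125°, forward 4.0 m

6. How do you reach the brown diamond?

turn right 94°, forward 2.0 m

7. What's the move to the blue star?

turn right 33°, forward 2.7 m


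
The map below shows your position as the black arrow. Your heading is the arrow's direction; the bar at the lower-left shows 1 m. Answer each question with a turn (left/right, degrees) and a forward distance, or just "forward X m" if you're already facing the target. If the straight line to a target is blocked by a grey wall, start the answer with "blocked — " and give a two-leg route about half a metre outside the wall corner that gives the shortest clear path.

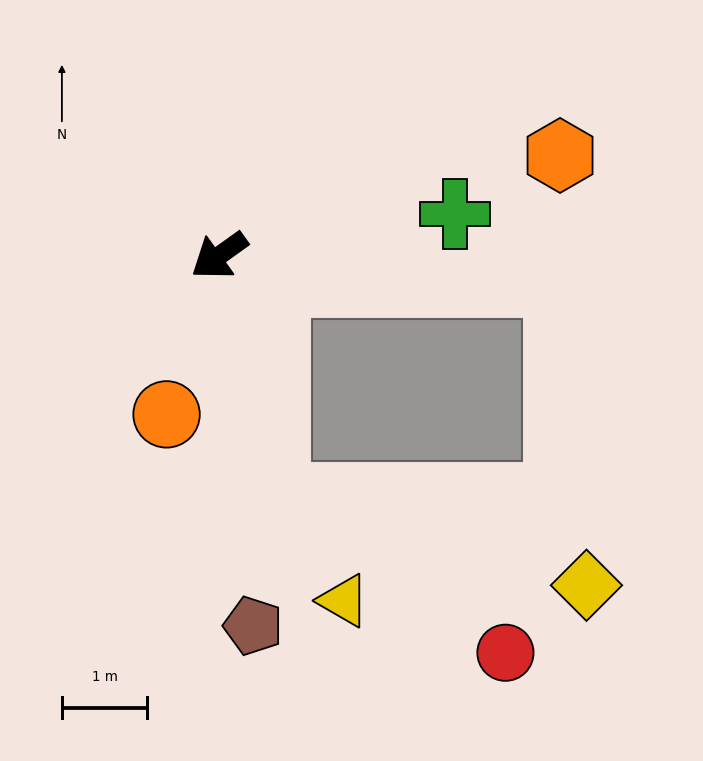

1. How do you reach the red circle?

blocked — turn left 67°, forward 2.9 m, then turn left 44°, forward 3.3 m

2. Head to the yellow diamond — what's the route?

blocked — turn left 67°, forward 2.9 m, then turn left 62°, forward 3.8 m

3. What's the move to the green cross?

turn left 154°, forward 2.8 m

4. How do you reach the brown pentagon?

turn left 60°, forward 4.4 m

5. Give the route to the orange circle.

turn left 36°, forward 2.0 m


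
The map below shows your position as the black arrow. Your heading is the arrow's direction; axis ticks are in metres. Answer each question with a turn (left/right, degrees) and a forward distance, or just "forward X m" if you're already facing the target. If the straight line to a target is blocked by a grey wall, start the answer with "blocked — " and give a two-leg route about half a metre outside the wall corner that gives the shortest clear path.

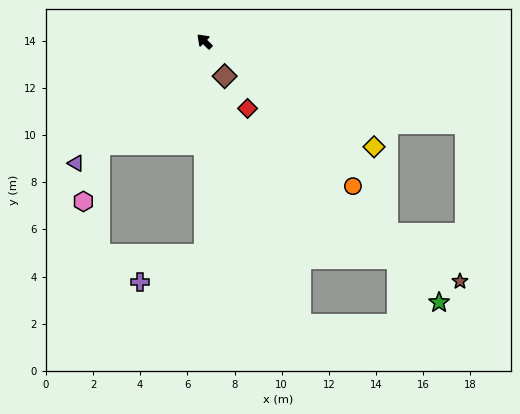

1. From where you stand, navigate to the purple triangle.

turn left 88°, forward 7.5 m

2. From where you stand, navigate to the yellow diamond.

turn right 167°, forward 8.5 m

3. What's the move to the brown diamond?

turn left 165°, forward 1.7 m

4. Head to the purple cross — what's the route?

blocked — turn left 134°, forward 9.0 m, then turn right 66°, forward 3.0 m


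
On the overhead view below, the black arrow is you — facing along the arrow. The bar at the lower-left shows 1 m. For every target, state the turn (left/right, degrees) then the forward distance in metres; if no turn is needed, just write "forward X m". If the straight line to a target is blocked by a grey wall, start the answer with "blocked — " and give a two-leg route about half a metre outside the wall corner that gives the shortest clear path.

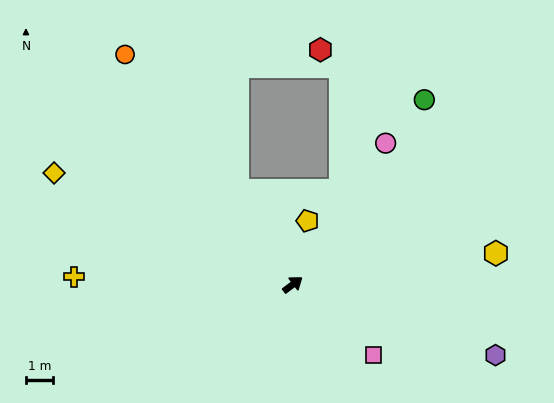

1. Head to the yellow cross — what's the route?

turn left 141°, forward 8.1 m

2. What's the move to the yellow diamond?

turn left 118°, forward 9.8 m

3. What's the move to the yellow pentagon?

turn left 40°, forward 2.4 m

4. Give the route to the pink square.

turn right 78°, forward 4.0 m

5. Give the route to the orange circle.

turn left 89°, forward 10.5 m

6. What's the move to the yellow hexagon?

turn right 28°, forward 7.6 m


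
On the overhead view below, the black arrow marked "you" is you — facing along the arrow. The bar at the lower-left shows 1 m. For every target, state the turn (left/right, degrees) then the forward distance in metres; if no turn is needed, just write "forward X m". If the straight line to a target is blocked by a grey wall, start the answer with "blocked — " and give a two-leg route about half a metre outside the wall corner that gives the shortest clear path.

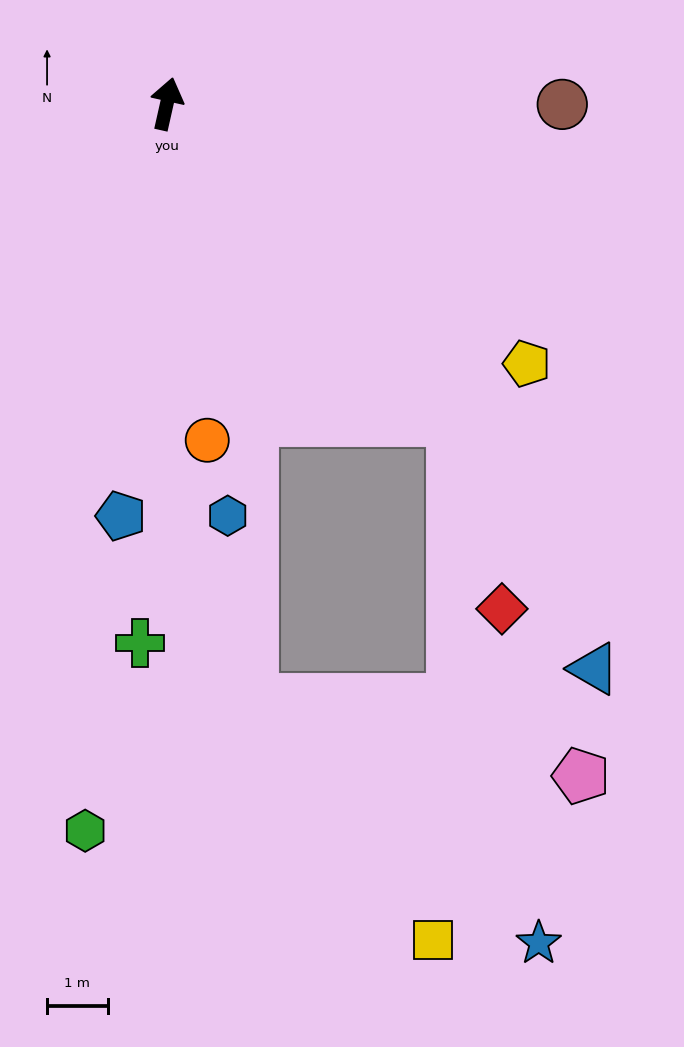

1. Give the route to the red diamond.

blocked — turn right 125°, forward 7.0 m, then turn right 27°, forward 3.2 m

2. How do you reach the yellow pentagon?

turn right 113°, forward 7.3 m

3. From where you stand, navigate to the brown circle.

turn right 77°, forward 6.5 m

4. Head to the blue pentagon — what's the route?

turn right 174°, forward 6.9 m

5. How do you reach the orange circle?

turn right 160°, forward 5.6 m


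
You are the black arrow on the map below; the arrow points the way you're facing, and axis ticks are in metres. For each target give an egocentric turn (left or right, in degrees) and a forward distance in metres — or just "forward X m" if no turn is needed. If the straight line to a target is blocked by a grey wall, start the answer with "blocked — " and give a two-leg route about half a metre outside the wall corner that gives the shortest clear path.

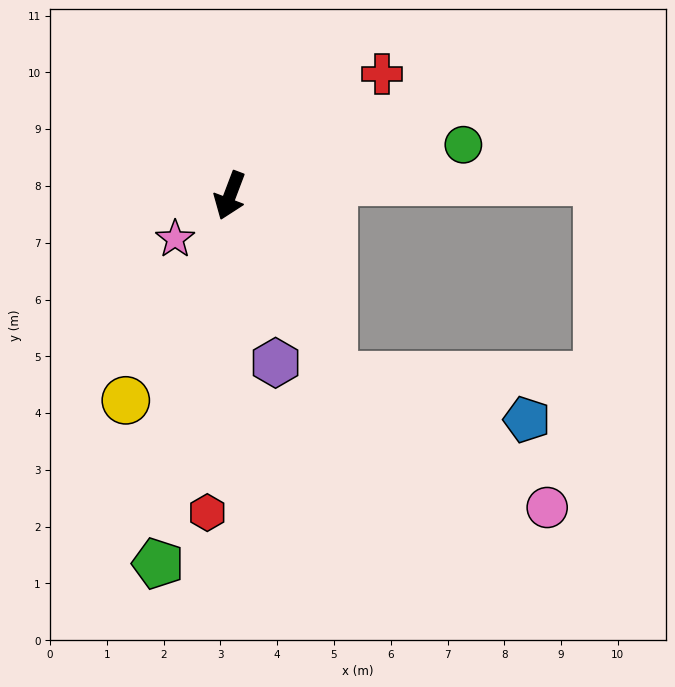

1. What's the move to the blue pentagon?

blocked — turn left 51°, forward 3.7 m, then turn left 47°, forward 3.5 m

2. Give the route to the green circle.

turn left 123°, forward 4.2 m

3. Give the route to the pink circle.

blocked — turn left 51°, forward 3.7 m, then turn left 28°, forward 4.4 m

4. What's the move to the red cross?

turn left 149°, forward 3.4 m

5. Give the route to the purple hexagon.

turn left 36°, forward 3.1 m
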